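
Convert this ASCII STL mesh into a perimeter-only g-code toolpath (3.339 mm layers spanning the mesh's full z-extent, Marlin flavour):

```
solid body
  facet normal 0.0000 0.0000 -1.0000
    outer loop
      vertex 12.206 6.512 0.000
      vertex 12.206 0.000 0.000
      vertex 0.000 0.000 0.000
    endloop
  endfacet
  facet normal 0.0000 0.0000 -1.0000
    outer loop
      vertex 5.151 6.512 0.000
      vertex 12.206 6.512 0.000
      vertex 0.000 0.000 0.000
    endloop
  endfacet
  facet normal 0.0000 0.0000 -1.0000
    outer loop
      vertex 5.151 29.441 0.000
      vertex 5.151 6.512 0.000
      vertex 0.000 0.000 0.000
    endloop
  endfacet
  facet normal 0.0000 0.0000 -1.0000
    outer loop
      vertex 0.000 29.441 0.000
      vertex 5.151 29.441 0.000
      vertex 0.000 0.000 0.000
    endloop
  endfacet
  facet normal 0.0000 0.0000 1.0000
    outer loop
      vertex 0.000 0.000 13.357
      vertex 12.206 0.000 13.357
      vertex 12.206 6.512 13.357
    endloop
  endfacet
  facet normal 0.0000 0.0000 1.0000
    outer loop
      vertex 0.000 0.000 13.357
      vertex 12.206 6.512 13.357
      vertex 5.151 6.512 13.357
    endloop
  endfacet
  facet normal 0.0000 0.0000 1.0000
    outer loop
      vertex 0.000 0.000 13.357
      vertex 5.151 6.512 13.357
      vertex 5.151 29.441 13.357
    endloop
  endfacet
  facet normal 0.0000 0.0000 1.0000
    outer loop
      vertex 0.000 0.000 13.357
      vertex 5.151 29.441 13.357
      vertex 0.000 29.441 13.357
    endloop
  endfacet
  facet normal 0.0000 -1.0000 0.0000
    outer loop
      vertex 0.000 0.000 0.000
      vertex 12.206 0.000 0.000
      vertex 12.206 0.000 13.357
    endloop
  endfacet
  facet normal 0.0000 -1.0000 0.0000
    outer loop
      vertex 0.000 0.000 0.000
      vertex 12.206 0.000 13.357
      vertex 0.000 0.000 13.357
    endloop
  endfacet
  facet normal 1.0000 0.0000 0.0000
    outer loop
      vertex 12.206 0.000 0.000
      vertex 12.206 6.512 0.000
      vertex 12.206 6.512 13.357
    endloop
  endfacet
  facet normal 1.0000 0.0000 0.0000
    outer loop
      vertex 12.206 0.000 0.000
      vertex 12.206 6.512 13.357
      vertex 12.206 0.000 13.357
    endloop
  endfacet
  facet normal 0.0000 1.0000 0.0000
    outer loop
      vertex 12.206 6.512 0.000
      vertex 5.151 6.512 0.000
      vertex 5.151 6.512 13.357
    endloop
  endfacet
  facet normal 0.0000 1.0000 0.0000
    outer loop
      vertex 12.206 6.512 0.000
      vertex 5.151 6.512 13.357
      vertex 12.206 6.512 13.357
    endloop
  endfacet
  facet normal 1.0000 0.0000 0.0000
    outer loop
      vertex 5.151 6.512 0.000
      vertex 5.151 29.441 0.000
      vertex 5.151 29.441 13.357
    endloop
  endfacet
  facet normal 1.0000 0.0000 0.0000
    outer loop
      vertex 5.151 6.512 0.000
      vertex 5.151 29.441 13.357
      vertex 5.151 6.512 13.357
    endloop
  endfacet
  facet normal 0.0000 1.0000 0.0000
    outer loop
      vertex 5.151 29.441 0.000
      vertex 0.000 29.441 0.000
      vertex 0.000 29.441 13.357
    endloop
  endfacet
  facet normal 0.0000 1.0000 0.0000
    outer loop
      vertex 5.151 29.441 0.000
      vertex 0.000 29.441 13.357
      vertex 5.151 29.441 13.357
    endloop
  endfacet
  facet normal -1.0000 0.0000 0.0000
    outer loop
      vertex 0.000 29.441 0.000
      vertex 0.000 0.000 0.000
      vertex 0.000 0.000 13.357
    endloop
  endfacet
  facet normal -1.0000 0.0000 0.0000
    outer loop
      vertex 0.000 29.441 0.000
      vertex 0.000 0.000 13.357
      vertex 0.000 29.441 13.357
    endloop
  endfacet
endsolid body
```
; perimeter-only toolpath
G21 ; units = mm
G90 ; absolute positioning
G28 ; home
; layer 1
G0 Z3.339
G0 X0.000 Y0.000
G1 X12.206 Y0.000
G1 X12.206 Y6.512
G1 X5.151 Y6.512
G1 X5.151 Y29.441
G1 X0.000 Y29.441
G1 X0.000 Y0.000
; layer 2
G0 Z6.678
G0 X0.000 Y0.000
G1 X12.206 Y0.000
G1 X12.206 Y6.512
G1 X5.151 Y6.512
G1 X5.151 Y29.441
G1 X0.000 Y29.441
G1 X0.000 Y0.000
; layer 3
G0 Z10.018
G0 X0.000 Y0.000
G1 X12.206 Y0.000
G1 X12.206 Y6.512
G1 X5.151 Y6.512
G1 X5.151 Y29.441
G1 X0.000 Y29.441
G1 X0.000 Y0.000
; layer 4
G0 Z13.357
G0 X0.000 Y0.000
G1 X12.206 Y0.000
G1 X12.206 Y6.512
G1 X5.151 Y6.512
G1 X5.151 Y29.441
G1 X0.000 Y29.441
G1 X0.000 Y0.000
M2 ; end

The solid is an L-shaped prism: outer 12.2 × 29.4 mm, arm thicknesses ≈ 6.51 mm (horizontal) and 5.15 mm (vertical), extruded 13.4 mm in z. Slicing at Δz = 3.339 mm — 4 equal slices spanning the solid's height, so layer i sits at z = i·h/4 — gives 4 non-empty perimeters. Each is a 6-segment closed polygon; G0 lifts to the layer z and rapids to the start vertex, then G1 traces the edges.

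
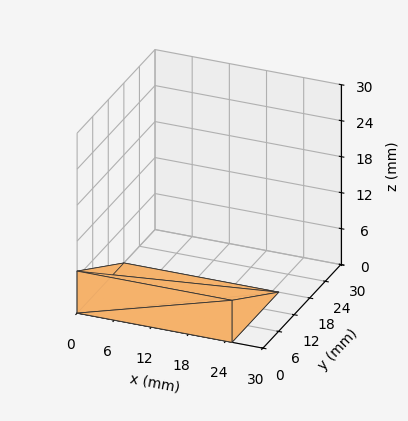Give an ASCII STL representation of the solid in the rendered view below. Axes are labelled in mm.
Reading the render: the shape is a wedge (ramp): 25 × 18 mm base, rising to 7 mm along the y=0 edge and sloping linearly to z=0 at y=18 (dimensions read to the nearest mm from the axis ticks). For the STL, each face is triangulated and given an outward normal.

solid part
  facet normal 0.0000 0.0000 -1.0000
    outer loop
      vertex 25.0 18.0 0.0
      vertex 25.0 0.0 0.0
      vertex 0.0 0.0 0.0
    endloop
  endfacet
  facet normal 0.0000 0.0000 -1.0000
    outer loop
      vertex 0.0 18.0 0.0
      vertex 25.0 18.0 0.0
      vertex 0.0 0.0 0.0
    endloop
  endfacet
  facet normal 0.0000 -1.0000 0.0000
    outer loop
      vertex 0.0 0.0 0.0
      vertex 25.0 0.0 0.0
      vertex 25.0 0.0 7.0
    endloop
  endfacet
  facet normal 0.0000 -1.0000 0.0000
    outer loop
      vertex 0.0 0.0 0.0
      vertex 25.0 0.0 7.0
      vertex 0.0 0.0 7.0
    endloop
  endfacet
  facet normal 0.0000 0.3624 0.9320
    outer loop
      vertex 0.0 0.0 7.0
      vertex 25.0 0.0 7.0
      vertex 25.0 18.0 0.0
    endloop
  endfacet
  facet normal 0.0000 0.3624 0.9320
    outer loop
      vertex 0.0 0.0 7.0
      vertex 25.0 18.0 0.0
      vertex 0.0 18.0 0.0
    endloop
  endfacet
  facet normal -1.0000 0.0000 0.0000
    outer loop
      vertex 0.0 0.0 7.0
      vertex 0.0 18.0 0.0
      vertex 0.0 0.0 0.0
    endloop
  endfacet
  facet normal 1.0000 0.0000 0.0000
    outer loop
      vertex 25.0 0.0 0.0
      vertex 25.0 18.0 0.0
      vertex 25.0 0.0 7.0
    endloop
  endfacet
endsolid part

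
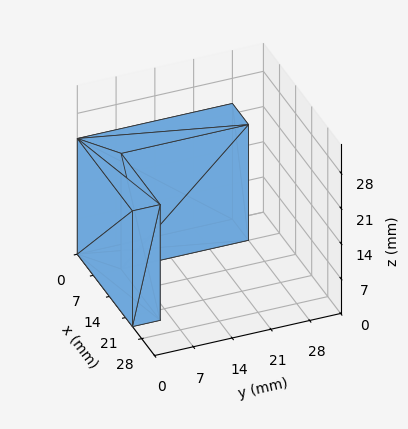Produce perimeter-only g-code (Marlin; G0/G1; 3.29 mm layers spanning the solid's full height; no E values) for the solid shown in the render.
Reading the render: the shape is an L-shaped prism: outer 24 × 28 mm, arm thicknesses ≈ 5 mm (horizontal) and 7 mm (vertical), extruded 23 mm in z (dimensions read to the nearest mm from the axis ticks). For the g-code, the solid's height is divided into equal slices at the stated Δz and each level perimeter traced with G1 moves after a G0 lift.

; perimeter-only toolpath
G21 ; units = mm
G90 ; absolute positioning
G28 ; home
; layer 1
G0 Z3.29
G0 X0.00 Y0.00
G1 X24.00 Y0.00
G1 X24.00 Y5.00
G1 X7.00 Y5.00
G1 X7.00 Y28.00
G1 X0.00 Y28.00
G1 X0.00 Y0.00
; layer 2
G0 Z6.57
G0 X0.00 Y0.00
G1 X24.00 Y0.00
G1 X24.00 Y5.00
G1 X7.00 Y5.00
G1 X7.00 Y28.00
G1 X0.00 Y28.00
G1 X0.00 Y0.00
; layer 3
G0 Z9.86
G0 X0.00 Y0.00
G1 X24.00 Y0.00
G1 X24.00 Y5.00
G1 X7.00 Y5.00
G1 X7.00 Y28.00
G1 X0.00 Y28.00
G1 X0.00 Y0.00
; layer 4
G0 Z13.14
G0 X0.00 Y0.00
G1 X24.00 Y0.00
G1 X24.00 Y5.00
G1 X7.00 Y5.00
G1 X7.00 Y28.00
G1 X0.00 Y28.00
G1 X0.00 Y0.00
; layer 5
G0 Z16.43
G0 X0.00 Y0.00
G1 X24.00 Y0.00
G1 X24.00 Y5.00
G1 X7.00 Y5.00
G1 X7.00 Y28.00
G1 X0.00 Y28.00
G1 X0.00 Y0.00
; layer 6
G0 Z19.71
G0 X0.00 Y0.00
G1 X24.00 Y0.00
G1 X24.00 Y5.00
G1 X7.00 Y5.00
G1 X7.00 Y28.00
G1 X0.00 Y28.00
G1 X0.00 Y0.00
; layer 7
G0 Z23.00
G0 X0.00 Y0.00
G1 X24.00 Y0.00
G1 X24.00 Y5.00
G1 X7.00 Y5.00
G1 X7.00 Y28.00
G1 X0.00 Y28.00
G1 X0.00 Y0.00
M2 ; end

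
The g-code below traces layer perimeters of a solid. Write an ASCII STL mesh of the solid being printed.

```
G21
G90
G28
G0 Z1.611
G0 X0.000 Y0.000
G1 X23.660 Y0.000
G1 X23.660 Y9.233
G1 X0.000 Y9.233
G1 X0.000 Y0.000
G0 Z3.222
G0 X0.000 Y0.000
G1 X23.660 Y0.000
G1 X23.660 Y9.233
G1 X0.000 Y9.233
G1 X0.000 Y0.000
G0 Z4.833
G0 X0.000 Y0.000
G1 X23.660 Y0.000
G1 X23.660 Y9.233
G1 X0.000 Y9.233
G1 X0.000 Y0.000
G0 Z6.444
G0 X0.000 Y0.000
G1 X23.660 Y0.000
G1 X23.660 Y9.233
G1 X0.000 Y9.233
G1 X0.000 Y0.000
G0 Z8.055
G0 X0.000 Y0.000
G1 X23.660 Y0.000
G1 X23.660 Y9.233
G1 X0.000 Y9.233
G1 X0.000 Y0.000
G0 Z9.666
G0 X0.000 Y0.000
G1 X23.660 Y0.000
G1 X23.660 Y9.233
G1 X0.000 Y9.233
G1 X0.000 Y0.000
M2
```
solid part
  facet normal 0.0000 0.0000 -1.0000
    outer loop
      vertex 23.660 9.233 0.000
      vertex 23.660 0.000 0.000
      vertex 0.000 0.000 0.000
    endloop
  endfacet
  facet normal 0.0000 0.0000 -1.0000
    outer loop
      vertex 0.000 9.233 0.000
      vertex 23.660 9.233 0.000
      vertex 0.000 0.000 0.000
    endloop
  endfacet
  facet normal 0.0000 0.0000 1.0000
    outer loop
      vertex 0.000 0.000 9.666
      vertex 23.660 0.000 9.666
      vertex 23.660 9.233 9.666
    endloop
  endfacet
  facet normal 0.0000 0.0000 1.0000
    outer loop
      vertex 0.000 0.000 9.666
      vertex 23.660 9.233 9.666
      vertex 0.000 9.233 9.666
    endloop
  endfacet
  facet normal 0.0000 -1.0000 0.0000
    outer loop
      vertex 0.000 0.000 0.000
      vertex 23.660 0.000 0.000
      vertex 23.660 0.000 9.666
    endloop
  endfacet
  facet normal 0.0000 -1.0000 0.0000
    outer loop
      vertex 0.000 0.000 0.000
      vertex 23.660 0.000 9.666
      vertex 0.000 0.000 9.666
    endloop
  endfacet
  facet normal 0.0000 1.0000 0.0000
    outer loop
      vertex 23.660 9.233 9.666
      vertex 23.660 9.233 0.000
      vertex 0.000 9.233 0.000
    endloop
  endfacet
  facet normal 0.0000 1.0000 0.0000
    outer loop
      vertex 0.000 9.233 9.666
      vertex 23.660 9.233 9.666
      vertex 0.000 9.233 0.000
    endloop
  endfacet
  facet normal -1.0000 0.0000 0.0000
    outer loop
      vertex 0.000 9.233 9.666
      vertex 0.000 9.233 0.000
      vertex 0.000 0.000 0.000
    endloop
  endfacet
  facet normal -1.0000 0.0000 0.0000
    outer loop
      vertex 0.000 0.000 9.666
      vertex 0.000 9.233 9.666
      vertex 0.000 0.000 0.000
    endloop
  endfacet
  facet normal 1.0000 0.0000 0.0000
    outer loop
      vertex 23.660 0.000 0.000
      vertex 23.660 9.233 0.000
      vertex 23.660 9.233 9.666
    endloop
  endfacet
  facet normal 1.0000 0.0000 0.0000
    outer loop
      vertex 23.660 0.000 0.000
      vertex 23.660 9.233 9.666
      vertex 23.660 0.000 9.666
    endloop
  endfacet
endsolid part

The G0 Z moves step by Δz≈1.611 mm. Every layer's G1 loop is the same polygon, so the solid is a straight extrusion of it from z=0 to z≈9.67. Closing with flat bottom and top caps and triangulating gives 12 facets — a rectangular box, roughly 23.7 × 9.23 mm footprint and 9.67 mm tall.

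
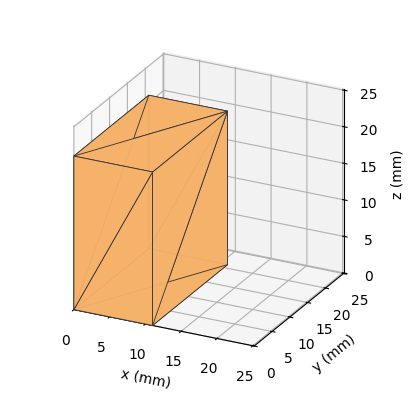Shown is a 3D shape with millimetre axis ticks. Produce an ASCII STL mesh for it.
Reading the render: the shape is a rectangular box, roughly 11 × 21 mm footprint and 21 mm tall (dimensions read to the nearest mm from the axis ticks). For the STL, each face is triangulated and given an outward normal.

solid part
  facet normal 0.0000 0.0000 -1.0000
    outer loop
      vertex 11.00 21.00 0.00
      vertex 11.00 0.00 0.00
      vertex 0.00 0.00 0.00
    endloop
  endfacet
  facet normal 0.0000 0.0000 -1.0000
    outer loop
      vertex 0.00 21.00 0.00
      vertex 11.00 21.00 0.00
      vertex 0.00 0.00 0.00
    endloop
  endfacet
  facet normal 0.0000 0.0000 1.0000
    outer loop
      vertex 0.00 0.00 21.00
      vertex 11.00 0.00 21.00
      vertex 11.00 21.00 21.00
    endloop
  endfacet
  facet normal 0.0000 0.0000 1.0000
    outer loop
      vertex 0.00 0.00 21.00
      vertex 11.00 21.00 21.00
      vertex 0.00 21.00 21.00
    endloop
  endfacet
  facet normal 0.0000 -1.0000 0.0000
    outer loop
      vertex 0.00 0.00 0.00
      vertex 11.00 0.00 0.00
      vertex 11.00 0.00 21.00
    endloop
  endfacet
  facet normal 0.0000 -1.0000 0.0000
    outer loop
      vertex 0.00 0.00 0.00
      vertex 11.00 0.00 21.00
      vertex 0.00 0.00 21.00
    endloop
  endfacet
  facet normal 0.0000 1.0000 0.0000
    outer loop
      vertex 11.00 21.00 21.00
      vertex 11.00 21.00 0.00
      vertex 0.00 21.00 0.00
    endloop
  endfacet
  facet normal 0.0000 1.0000 0.0000
    outer loop
      vertex 0.00 21.00 21.00
      vertex 11.00 21.00 21.00
      vertex 0.00 21.00 0.00
    endloop
  endfacet
  facet normal -1.0000 0.0000 0.0000
    outer loop
      vertex 0.00 21.00 21.00
      vertex 0.00 21.00 0.00
      vertex 0.00 0.00 0.00
    endloop
  endfacet
  facet normal -1.0000 0.0000 0.0000
    outer loop
      vertex 0.00 0.00 21.00
      vertex 0.00 21.00 21.00
      vertex 0.00 0.00 0.00
    endloop
  endfacet
  facet normal 1.0000 0.0000 0.0000
    outer loop
      vertex 11.00 0.00 0.00
      vertex 11.00 21.00 0.00
      vertex 11.00 21.00 21.00
    endloop
  endfacet
  facet normal 1.0000 0.0000 0.0000
    outer loop
      vertex 11.00 0.00 0.00
      vertex 11.00 21.00 21.00
      vertex 11.00 0.00 21.00
    endloop
  endfacet
endsolid part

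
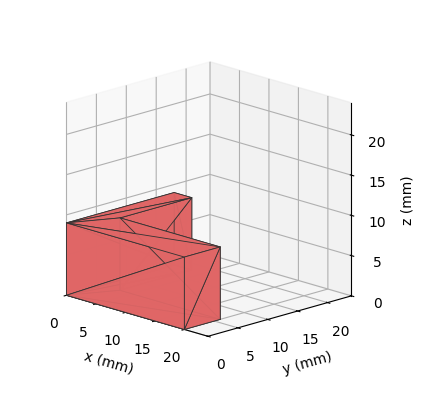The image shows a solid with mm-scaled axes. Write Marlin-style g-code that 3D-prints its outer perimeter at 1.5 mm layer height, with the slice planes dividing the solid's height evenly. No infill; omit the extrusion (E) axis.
Reading the render: the shape is an L-shaped prism: outer 20 × 18 mm, arm thicknesses ≈ 6 mm (horizontal) and 3 mm (vertical), extruded 9 mm in z (dimensions read to the nearest mm from the axis ticks). For the g-code, the solid's height is divided into equal slices at the stated Δz and each level perimeter traced with G1 moves after a G0 lift.

; perimeter-only toolpath
G21 ; units = mm
G90 ; absolute positioning
G28 ; home
; layer 1
G0 Z1.5
G0 X0.0 Y0.0
G1 X20.0 Y0.0
G1 X20.0 Y6.0
G1 X3.0 Y6.0
G1 X3.0 Y18.0
G1 X0.0 Y18.0
G1 X0.0 Y0.0
; layer 2
G0 Z3.0
G0 X0.0 Y0.0
G1 X20.0 Y0.0
G1 X20.0 Y6.0
G1 X3.0 Y6.0
G1 X3.0 Y18.0
G1 X0.0 Y18.0
G1 X0.0 Y0.0
; layer 3
G0 Z4.5
G0 X0.0 Y0.0
G1 X20.0 Y0.0
G1 X20.0 Y6.0
G1 X3.0 Y6.0
G1 X3.0 Y18.0
G1 X0.0 Y18.0
G1 X0.0 Y0.0
; layer 4
G0 Z6.0
G0 X0.0 Y0.0
G1 X20.0 Y0.0
G1 X20.0 Y6.0
G1 X3.0 Y6.0
G1 X3.0 Y18.0
G1 X0.0 Y18.0
G1 X0.0 Y0.0
; layer 5
G0 Z7.5
G0 X0.0 Y0.0
G1 X20.0 Y0.0
G1 X20.0 Y6.0
G1 X3.0 Y6.0
G1 X3.0 Y18.0
G1 X0.0 Y18.0
G1 X0.0 Y0.0
; layer 6
G0 Z9.0
G0 X0.0 Y0.0
G1 X20.0 Y0.0
G1 X20.0 Y6.0
G1 X3.0 Y6.0
G1 X3.0 Y18.0
G1 X0.0 Y18.0
G1 X0.0 Y0.0
M2 ; end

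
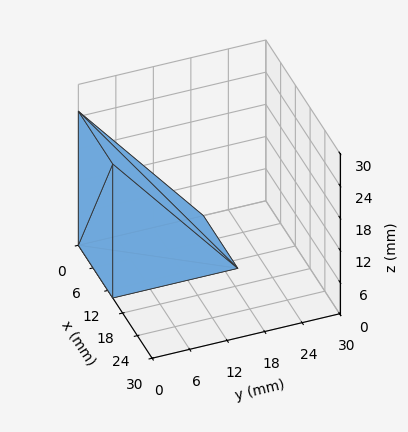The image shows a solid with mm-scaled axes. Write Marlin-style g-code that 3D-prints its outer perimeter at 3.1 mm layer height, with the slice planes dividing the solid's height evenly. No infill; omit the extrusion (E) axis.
Reading the render: the shape is a wedge (ramp): 14 × 20 mm base, rising to 25 mm along the y=0 edge and sloping linearly to z=0 at y=20 (dimensions read to the nearest mm from the axis ticks). For the g-code, the solid's height is divided into equal slices at the stated Δz and each level perimeter traced with G1 moves after a G0 lift.

; perimeter-only toolpath
G21 ; units = mm
G90 ; absolute positioning
G28 ; home
; layer 1
G0 Z3.1
G0 X0.0 Y0.0
G1 X14.0 Y0.0
G1 X14.0 Y17.5
G1 X0.0 Y17.5
G1 X0.0 Y0.0
; layer 2
G0 Z6.2
G0 X0.0 Y0.0
G1 X14.0 Y0.0
G1 X14.0 Y15.0
G1 X0.0 Y15.0
G1 X0.0 Y0.0
; layer 3
G0 Z9.4
G0 X0.0 Y0.0
G1 X14.0 Y0.0
G1 X14.0 Y12.5
G1 X0.0 Y12.5
G1 X0.0 Y0.0
; layer 4
G0 Z12.5
G0 X0.0 Y0.0
G1 X14.0 Y0.0
G1 X14.0 Y10.0
G1 X0.0 Y10.0
G1 X0.0 Y0.0
; layer 5
G0 Z15.6
G0 X0.0 Y0.0
G1 X14.0 Y0.0
G1 X14.0 Y7.5
G1 X0.0 Y7.5
G1 X0.0 Y0.0
; layer 6
G0 Z18.8
G0 X0.0 Y0.0
G1 X14.0 Y0.0
G1 X14.0 Y5.0
G1 X0.0 Y5.0
G1 X0.0 Y0.0
; layer 7
G0 Z21.9
G0 X0.0 Y0.0
G1 X14.0 Y0.0
G1 X14.0 Y2.5
G1 X0.0 Y2.5
G1 X0.0 Y0.0
M2 ; end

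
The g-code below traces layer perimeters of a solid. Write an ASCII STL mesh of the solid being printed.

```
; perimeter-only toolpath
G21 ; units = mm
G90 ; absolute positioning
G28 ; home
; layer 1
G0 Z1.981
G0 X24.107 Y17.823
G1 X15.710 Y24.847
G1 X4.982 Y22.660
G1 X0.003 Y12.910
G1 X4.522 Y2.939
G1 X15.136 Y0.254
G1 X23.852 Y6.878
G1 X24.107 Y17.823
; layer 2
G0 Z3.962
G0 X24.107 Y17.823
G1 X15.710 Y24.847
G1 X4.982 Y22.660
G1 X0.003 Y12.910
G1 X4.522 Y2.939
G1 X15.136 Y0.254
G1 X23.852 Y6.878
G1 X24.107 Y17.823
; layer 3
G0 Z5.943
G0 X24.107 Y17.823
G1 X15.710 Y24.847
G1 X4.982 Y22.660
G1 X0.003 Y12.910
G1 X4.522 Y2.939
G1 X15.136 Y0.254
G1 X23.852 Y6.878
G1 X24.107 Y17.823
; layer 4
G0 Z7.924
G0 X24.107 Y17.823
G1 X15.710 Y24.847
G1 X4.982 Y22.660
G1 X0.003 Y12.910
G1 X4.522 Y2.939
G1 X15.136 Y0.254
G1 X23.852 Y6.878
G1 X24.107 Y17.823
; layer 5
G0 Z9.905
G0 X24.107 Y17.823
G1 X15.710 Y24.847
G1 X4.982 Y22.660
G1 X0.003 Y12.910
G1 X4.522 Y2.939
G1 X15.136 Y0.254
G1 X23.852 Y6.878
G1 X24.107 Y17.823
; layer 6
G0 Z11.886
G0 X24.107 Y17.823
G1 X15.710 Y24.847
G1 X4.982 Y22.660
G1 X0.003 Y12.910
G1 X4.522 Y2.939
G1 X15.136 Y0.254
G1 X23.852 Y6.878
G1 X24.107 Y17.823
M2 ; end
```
solid part
  facet normal 0.0000 0.0000 -1.0000
    outer loop
      vertex 4.982 22.660 0.000
      vertex 15.710 24.847 0.000
      vertex 24.107 17.823 0.000
    endloop
  endfacet
  facet normal 0.0000 0.0000 -1.0000
    outer loop
      vertex 0.003 12.910 0.000
      vertex 4.982 22.660 0.000
      vertex 24.107 17.823 0.000
    endloop
  endfacet
  facet normal 0.0000 0.0000 -1.0000
    outer loop
      vertex 4.522 2.939 0.000
      vertex 0.003 12.910 0.000
      vertex 24.107 17.823 0.000
    endloop
  endfacet
  facet normal 0.0000 0.0000 -1.0000
    outer loop
      vertex 15.136 0.254 0.000
      vertex 4.522 2.939 0.000
      vertex 24.107 17.823 0.000
    endloop
  endfacet
  facet normal 0.0000 0.0000 -1.0000
    outer loop
      vertex 23.852 6.878 0.000
      vertex 15.136 0.254 0.000
      vertex 24.107 17.823 0.000
    endloop
  endfacet
  facet normal 0.0000 0.0000 1.0000
    outer loop
      vertex 24.107 17.823 11.886
      vertex 15.710 24.847 11.886
      vertex 4.982 22.660 11.886
    endloop
  endfacet
  facet normal 0.0000 0.0000 1.0000
    outer loop
      vertex 24.107 17.823 11.886
      vertex 4.982 22.660 11.886
      vertex 0.003 12.910 11.886
    endloop
  endfacet
  facet normal 0.0000 0.0000 1.0000
    outer loop
      vertex 24.107 17.823 11.886
      vertex 0.003 12.910 11.886
      vertex 4.522 2.939 11.886
    endloop
  endfacet
  facet normal 0.0000 0.0000 1.0000
    outer loop
      vertex 24.107 17.823 11.886
      vertex 4.522 2.939 11.886
      vertex 15.136 0.254 11.886
    endloop
  endfacet
  facet normal 0.0000 0.0000 1.0000
    outer loop
      vertex 24.107 17.823 11.886
      vertex 15.136 0.254 11.886
      vertex 23.852 6.878 11.886
    endloop
  endfacet
  facet normal 0.6416 0.7670 0.0000
    outer loop
      vertex 24.107 17.823 0.000
      vertex 15.710 24.847 0.000
      vertex 15.710 24.847 11.886
    endloop
  endfacet
  facet normal 0.6416 0.7670 0.0000
    outer loop
      vertex 24.107 17.823 0.000
      vertex 15.710 24.847 11.886
      vertex 24.107 17.823 11.886
    endloop
  endfacet
  facet normal -0.1998 0.9798 0.0000
    outer loop
      vertex 15.710 24.847 0.000
      vertex 4.982 22.660 0.000
      vertex 4.982 22.660 11.886
    endloop
  endfacet
  facet normal -0.1998 0.9798 0.0000
    outer loop
      vertex 15.710 24.847 0.000
      vertex 4.982 22.660 11.886
      vertex 15.710 24.847 11.886
    endloop
  endfacet
  facet normal -0.8906 0.4548 0.0000
    outer loop
      vertex 4.982 22.660 0.000
      vertex 0.003 12.910 0.000
      vertex 0.003 12.910 11.886
    endloop
  endfacet
  facet normal -0.8906 0.4548 0.0000
    outer loop
      vertex 4.982 22.660 0.000
      vertex 0.003 12.910 11.886
      vertex 4.982 22.660 11.886
    endloop
  endfacet
  facet normal -0.9108 -0.4128 0.0000
    outer loop
      vertex 0.003 12.910 0.000
      vertex 4.522 2.939 0.000
      vertex 4.522 2.939 11.886
    endloop
  endfacet
  facet normal -0.9108 -0.4128 0.0000
    outer loop
      vertex 0.003 12.910 0.000
      vertex 4.522 2.939 11.886
      vertex 0.003 12.910 11.886
    endloop
  endfacet
  facet normal -0.2452 -0.9695 0.0000
    outer loop
      vertex 4.522 2.939 0.000
      vertex 15.136 0.254 0.000
      vertex 15.136 0.254 11.886
    endloop
  endfacet
  facet normal -0.2452 -0.9695 0.0000
    outer loop
      vertex 4.522 2.939 0.000
      vertex 15.136 0.254 11.886
      vertex 4.522 2.939 11.886
    endloop
  endfacet
  facet normal 0.6051 -0.7962 0.0000
    outer loop
      vertex 15.136 0.254 0.000
      vertex 23.852 6.878 0.000
      vertex 23.852 6.878 11.886
    endloop
  endfacet
  facet normal 0.6051 -0.7962 0.0000
    outer loop
      vertex 15.136 0.254 0.000
      vertex 23.852 6.878 11.886
      vertex 15.136 0.254 11.886
    endloop
  endfacet
  facet normal 0.9997 -0.0233 0.0000
    outer loop
      vertex 23.852 6.878 0.000
      vertex 24.107 17.823 0.000
      vertex 24.107 17.823 11.886
    endloop
  endfacet
  facet normal 0.9997 -0.0233 0.0000
    outer loop
      vertex 23.852 6.878 0.000
      vertex 24.107 17.823 11.886
      vertex 23.852 6.878 11.886
    endloop
  endfacet
endsolid part

The G0 Z moves step by Δz≈1.981 mm. Every layer's G1 loop is the same polygon, so the solid is a straight extrusion of it from z=0 to z≈11.9. Closing with flat bottom and top caps and triangulating gives 24 facets — a regular 7-sided prism (a cylinder approximated with 7 flat sides), circumscribed radius ≈ 12.6 mm, height ≈ 11.9 mm.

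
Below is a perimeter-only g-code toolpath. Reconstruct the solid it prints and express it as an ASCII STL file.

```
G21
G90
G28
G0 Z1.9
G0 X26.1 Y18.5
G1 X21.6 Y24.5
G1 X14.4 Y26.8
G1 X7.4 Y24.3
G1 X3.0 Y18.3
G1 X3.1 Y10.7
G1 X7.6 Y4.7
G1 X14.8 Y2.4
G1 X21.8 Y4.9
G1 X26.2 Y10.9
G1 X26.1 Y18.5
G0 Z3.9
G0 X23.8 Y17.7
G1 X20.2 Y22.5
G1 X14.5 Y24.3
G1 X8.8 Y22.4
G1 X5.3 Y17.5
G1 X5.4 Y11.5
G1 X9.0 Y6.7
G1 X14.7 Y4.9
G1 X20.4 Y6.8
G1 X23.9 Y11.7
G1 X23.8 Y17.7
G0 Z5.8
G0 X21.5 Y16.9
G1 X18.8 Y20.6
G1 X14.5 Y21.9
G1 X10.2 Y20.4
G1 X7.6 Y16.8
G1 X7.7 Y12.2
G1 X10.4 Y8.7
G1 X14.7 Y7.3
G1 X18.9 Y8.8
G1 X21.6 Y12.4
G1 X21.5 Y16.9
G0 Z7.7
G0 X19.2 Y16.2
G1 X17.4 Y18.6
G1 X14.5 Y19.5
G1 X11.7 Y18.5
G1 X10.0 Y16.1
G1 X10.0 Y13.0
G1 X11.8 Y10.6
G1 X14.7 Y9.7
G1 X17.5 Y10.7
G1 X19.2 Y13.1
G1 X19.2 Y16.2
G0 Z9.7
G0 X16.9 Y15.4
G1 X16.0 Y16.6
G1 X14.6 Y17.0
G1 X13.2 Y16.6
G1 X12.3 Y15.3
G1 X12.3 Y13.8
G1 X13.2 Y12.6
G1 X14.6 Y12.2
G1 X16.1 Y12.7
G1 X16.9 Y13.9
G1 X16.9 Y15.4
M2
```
solid part
  facet normal 0.0000 0.0000 -1.0000
    outer loop
      vertex 14.4 29.2 0.0
      vertex 23.0 26.5 0.0
      vertex 28.4 19.3 0.0
    endloop
  endfacet
  facet normal 0.0000 0.0000 -1.0000
    outer loop
      vertex 5.9 26.3 0.0
      vertex 14.4 29.2 0.0
      vertex 28.4 19.3 0.0
    endloop
  endfacet
  facet normal 0.0000 0.0000 -1.0000
    outer loop
      vertex 0.7 19.0 0.0
      vertex 5.9 26.3 0.0
      vertex 28.4 19.3 0.0
    endloop
  endfacet
  facet normal 0.0000 0.0000 -1.0000
    outer loop
      vertex 0.8 9.9 0.0
      vertex 0.7 19.0 0.0
      vertex 28.4 19.3 0.0
    endloop
  endfacet
  facet normal 0.0000 0.0000 -1.0000
    outer loop
      vertex 6.2 2.7 0.0
      vertex 0.8 9.9 0.0
      vertex 28.4 19.3 0.0
    endloop
  endfacet
  facet normal 0.0000 0.0000 -1.0000
    outer loop
      vertex 14.8 0.0 0.0
      vertex 6.2 2.7 0.0
      vertex 28.4 19.3 0.0
    endloop
  endfacet
  facet normal 0.0000 0.0000 -1.0000
    outer loop
      vertex 23.3 2.9 0.0
      vertex 14.8 0.0 0.0
      vertex 28.4 19.3 0.0
    endloop
  endfacet
  facet normal 0.0000 0.0000 -1.0000
    outer loop
      vertex 28.5 10.2 0.0
      vertex 23.3 2.9 0.0
      vertex 28.4 19.3 0.0
    endloop
  endfacet
  facet normal 0.5135 0.3851 0.7669
    outer loop
      vertex 28.4 19.3 0.0
      vertex 23.0 26.5 0.0
      vertex 14.6 14.6 11.6
    endloop
  endfacet
  facet normal 0.1922 0.6121 0.7671
    outer loop
      vertex 23.0 26.5 0.0
      vertex 14.4 29.2 0.0
      vertex 14.6 14.6 11.6
    endloop
  endfacet
  facet normal -0.2070 0.6069 0.7674
    outer loop
      vertex 14.4 29.2 0.0
      vertex 5.9 26.3 0.0
      vertex 14.6 14.6 11.6
    endloop
  endfacet
  facet normal -0.5224 0.3721 0.7672
    outer loop
      vertex 5.9 26.3 0.0
      vertex 0.7 19.0 0.0
      vertex 14.6 14.6 11.6
    endloop
  endfacet
  facet normal -0.6420 -0.0071 0.7666
    outer loop
      vertex 0.7 19.0 0.0
      vertex 0.8 9.9 0.0
      vertex 14.6 14.6 11.6
    endloop
  endfacet
  facet normal -0.5135 -0.3851 0.7669
    outer loop
      vertex 0.8 9.9 0.0
      vertex 6.2 2.7 0.0
      vertex 14.6 14.6 11.6
    endloop
  endfacet
  facet normal -0.1922 -0.6121 0.7671
    outer loop
      vertex 6.2 2.7 0.0
      vertex 14.8 0.0 0.0
      vertex 14.6 14.6 11.6
    endloop
  endfacet
  facet normal 0.2070 -0.6069 0.7674
    outer loop
      vertex 14.8 0.0 0.0
      vertex 23.3 2.9 0.0
      vertex 14.6 14.6 11.6
    endloop
  endfacet
  facet normal 0.5224 -0.3721 0.7672
    outer loop
      vertex 23.3 2.9 0.0
      vertex 28.5 10.2 0.0
      vertex 14.6 14.6 11.6
    endloop
  endfacet
  facet normal 0.6420 0.0071 0.7666
    outer loop
      vertex 28.5 10.2 0.0
      vertex 28.4 19.3 0.0
      vertex 14.6 14.6 11.6
    endloop
  endfacet
endsolid part

The G0 Z moves step by Δz≈1.9 mm. The G1 loops shrink linearly with z, so the solid tapers from its base footprint up to z≈11.6. Closing with a flat bottom cap and the tapered top and triangulating gives 18 facets — a regular 10-sided pyramid, base circumscribed radius ≈ 14.6 mm, apex at z ≈ 11.6 mm.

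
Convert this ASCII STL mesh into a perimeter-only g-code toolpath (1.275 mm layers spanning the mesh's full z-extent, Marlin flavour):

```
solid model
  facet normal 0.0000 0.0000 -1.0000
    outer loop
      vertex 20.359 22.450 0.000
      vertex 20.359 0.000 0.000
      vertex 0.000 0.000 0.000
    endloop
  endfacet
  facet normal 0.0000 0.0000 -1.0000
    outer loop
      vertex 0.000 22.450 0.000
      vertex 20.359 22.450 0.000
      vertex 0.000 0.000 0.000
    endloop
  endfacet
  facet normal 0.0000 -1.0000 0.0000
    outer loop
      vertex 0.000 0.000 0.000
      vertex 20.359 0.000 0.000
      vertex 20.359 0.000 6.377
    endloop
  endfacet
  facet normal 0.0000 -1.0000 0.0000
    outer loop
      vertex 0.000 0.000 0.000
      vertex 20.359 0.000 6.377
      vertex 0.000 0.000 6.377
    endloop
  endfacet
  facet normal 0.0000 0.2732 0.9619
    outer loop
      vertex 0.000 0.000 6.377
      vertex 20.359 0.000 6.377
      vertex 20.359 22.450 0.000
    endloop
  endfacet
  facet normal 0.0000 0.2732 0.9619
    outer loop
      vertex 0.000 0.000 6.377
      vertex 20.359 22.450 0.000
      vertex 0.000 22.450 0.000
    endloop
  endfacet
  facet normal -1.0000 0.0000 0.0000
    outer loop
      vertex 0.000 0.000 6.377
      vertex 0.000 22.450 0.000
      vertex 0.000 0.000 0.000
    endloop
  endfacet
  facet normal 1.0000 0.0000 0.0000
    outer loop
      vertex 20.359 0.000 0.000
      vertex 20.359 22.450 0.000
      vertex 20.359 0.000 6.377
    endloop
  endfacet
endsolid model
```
; perimeter-only toolpath
G21 ; units = mm
G90 ; absolute positioning
G28 ; home
; layer 1
G0 Z1.275
G0 X0.000 Y0.000
G1 X20.359 Y0.000
G1 X20.359 Y17.960
G1 X0.000 Y17.960
G1 X0.000 Y0.000
; layer 2
G0 Z2.551
G0 X0.000 Y0.000
G1 X20.359 Y0.000
G1 X20.359 Y13.470
G1 X0.000 Y13.470
G1 X0.000 Y0.000
; layer 3
G0 Z3.826
G0 X0.000 Y0.000
G1 X20.359 Y0.000
G1 X20.359 Y8.980
G1 X0.000 Y8.980
G1 X0.000 Y0.000
; layer 4
G0 Z5.102
G0 X0.000 Y0.000
G1 X20.359 Y0.000
G1 X20.359 Y4.490
G1 X0.000 Y4.490
G1 X0.000 Y0.000
M2 ; end

The solid is a wedge (ramp): 20.4 × 22.4 mm base, rising to 6.38 mm along the y=0 edge and sloping linearly to z=0 at y=22.4. Slicing at Δz = 1.275 mm — 5 equal slices spanning the solid's height, so layer i sits at z = i·h/5 — gives 4 non-empty perimeters. Each is a 4-segment closed polygon; G0 lifts to the layer z and rapids to the start vertex, then G1 traces the edges. The cross-section shrinks linearly with z (the slice at the apex is degenerate and omitted).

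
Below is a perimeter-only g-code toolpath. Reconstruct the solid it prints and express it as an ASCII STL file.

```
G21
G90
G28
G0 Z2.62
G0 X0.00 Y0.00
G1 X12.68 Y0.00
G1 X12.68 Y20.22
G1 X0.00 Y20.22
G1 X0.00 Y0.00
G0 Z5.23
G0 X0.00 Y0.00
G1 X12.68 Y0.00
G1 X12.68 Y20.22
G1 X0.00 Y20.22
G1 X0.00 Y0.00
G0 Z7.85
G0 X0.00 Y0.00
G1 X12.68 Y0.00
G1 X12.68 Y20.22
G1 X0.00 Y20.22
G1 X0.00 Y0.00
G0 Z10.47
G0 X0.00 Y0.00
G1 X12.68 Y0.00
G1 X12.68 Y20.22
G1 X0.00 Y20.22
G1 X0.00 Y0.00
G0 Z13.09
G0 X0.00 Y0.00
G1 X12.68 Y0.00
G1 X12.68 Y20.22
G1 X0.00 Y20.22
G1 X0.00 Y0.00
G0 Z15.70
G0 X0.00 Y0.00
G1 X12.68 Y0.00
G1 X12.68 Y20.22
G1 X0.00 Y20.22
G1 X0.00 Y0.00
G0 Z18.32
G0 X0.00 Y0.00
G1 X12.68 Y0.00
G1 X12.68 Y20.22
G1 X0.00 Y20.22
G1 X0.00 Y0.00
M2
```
solid part
  facet normal 0.0000 0.0000 -1.0000
    outer loop
      vertex 12.68 20.22 0.00
      vertex 12.68 0.00 0.00
      vertex 0.00 0.00 0.00
    endloop
  endfacet
  facet normal 0.0000 0.0000 -1.0000
    outer loop
      vertex 0.00 20.22 0.00
      vertex 12.68 20.22 0.00
      vertex 0.00 0.00 0.00
    endloop
  endfacet
  facet normal 0.0000 0.0000 1.0000
    outer loop
      vertex 0.00 0.00 18.32
      vertex 12.68 0.00 18.32
      vertex 12.68 20.22 18.32
    endloop
  endfacet
  facet normal 0.0000 0.0000 1.0000
    outer loop
      vertex 0.00 0.00 18.32
      vertex 12.68 20.22 18.32
      vertex 0.00 20.22 18.32
    endloop
  endfacet
  facet normal 0.0000 -1.0000 0.0000
    outer loop
      vertex 0.00 0.00 0.00
      vertex 12.68 0.00 0.00
      vertex 12.68 0.00 18.32
    endloop
  endfacet
  facet normal 0.0000 -1.0000 0.0000
    outer loop
      vertex 0.00 0.00 0.00
      vertex 12.68 0.00 18.32
      vertex 0.00 0.00 18.32
    endloop
  endfacet
  facet normal 0.0000 1.0000 0.0000
    outer loop
      vertex 12.68 20.22 18.32
      vertex 12.68 20.22 0.00
      vertex 0.00 20.22 0.00
    endloop
  endfacet
  facet normal 0.0000 1.0000 0.0000
    outer loop
      vertex 0.00 20.22 18.32
      vertex 12.68 20.22 18.32
      vertex 0.00 20.22 0.00
    endloop
  endfacet
  facet normal -1.0000 0.0000 0.0000
    outer loop
      vertex 0.00 20.22 18.32
      vertex 0.00 20.22 0.00
      vertex 0.00 0.00 0.00
    endloop
  endfacet
  facet normal -1.0000 0.0000 0.0000
    outer loop
      vertex 0.00 0.00 18.32
      vertex 0.00 20.22 18.32
      vertex 0.00 0.00 0.00
    endloop
  endfacet
  facet normal 1.0000 0.0000 0.0000
    outer loop
      vertex 12.68 0.00 0.00
      vertex 12.68 20.22 0.00
      vertex 12.68 20.22 18.32
    endloop
  endfacet
  facet normal 1.0000 0.0000 0.0000
    outer loop
      vertex 12.68 0.00 0.00
      vertex 12.68 20.22 18.32
      vertex 12.68 0.00 18.32
    endloop
  endfacet
endsolid part

The G0 Z moves step by Δz≈2.62 mm. Every layer's G1 loop is the same polygon, so the solid is a straight extrusion of it from z=0 to z≈18.3. Closing with flat bottom and top caps and triangulating gives 12 facets — a rectangular box, roughly 12.7 × 20.2 mm footprint and 18.3 mm tall.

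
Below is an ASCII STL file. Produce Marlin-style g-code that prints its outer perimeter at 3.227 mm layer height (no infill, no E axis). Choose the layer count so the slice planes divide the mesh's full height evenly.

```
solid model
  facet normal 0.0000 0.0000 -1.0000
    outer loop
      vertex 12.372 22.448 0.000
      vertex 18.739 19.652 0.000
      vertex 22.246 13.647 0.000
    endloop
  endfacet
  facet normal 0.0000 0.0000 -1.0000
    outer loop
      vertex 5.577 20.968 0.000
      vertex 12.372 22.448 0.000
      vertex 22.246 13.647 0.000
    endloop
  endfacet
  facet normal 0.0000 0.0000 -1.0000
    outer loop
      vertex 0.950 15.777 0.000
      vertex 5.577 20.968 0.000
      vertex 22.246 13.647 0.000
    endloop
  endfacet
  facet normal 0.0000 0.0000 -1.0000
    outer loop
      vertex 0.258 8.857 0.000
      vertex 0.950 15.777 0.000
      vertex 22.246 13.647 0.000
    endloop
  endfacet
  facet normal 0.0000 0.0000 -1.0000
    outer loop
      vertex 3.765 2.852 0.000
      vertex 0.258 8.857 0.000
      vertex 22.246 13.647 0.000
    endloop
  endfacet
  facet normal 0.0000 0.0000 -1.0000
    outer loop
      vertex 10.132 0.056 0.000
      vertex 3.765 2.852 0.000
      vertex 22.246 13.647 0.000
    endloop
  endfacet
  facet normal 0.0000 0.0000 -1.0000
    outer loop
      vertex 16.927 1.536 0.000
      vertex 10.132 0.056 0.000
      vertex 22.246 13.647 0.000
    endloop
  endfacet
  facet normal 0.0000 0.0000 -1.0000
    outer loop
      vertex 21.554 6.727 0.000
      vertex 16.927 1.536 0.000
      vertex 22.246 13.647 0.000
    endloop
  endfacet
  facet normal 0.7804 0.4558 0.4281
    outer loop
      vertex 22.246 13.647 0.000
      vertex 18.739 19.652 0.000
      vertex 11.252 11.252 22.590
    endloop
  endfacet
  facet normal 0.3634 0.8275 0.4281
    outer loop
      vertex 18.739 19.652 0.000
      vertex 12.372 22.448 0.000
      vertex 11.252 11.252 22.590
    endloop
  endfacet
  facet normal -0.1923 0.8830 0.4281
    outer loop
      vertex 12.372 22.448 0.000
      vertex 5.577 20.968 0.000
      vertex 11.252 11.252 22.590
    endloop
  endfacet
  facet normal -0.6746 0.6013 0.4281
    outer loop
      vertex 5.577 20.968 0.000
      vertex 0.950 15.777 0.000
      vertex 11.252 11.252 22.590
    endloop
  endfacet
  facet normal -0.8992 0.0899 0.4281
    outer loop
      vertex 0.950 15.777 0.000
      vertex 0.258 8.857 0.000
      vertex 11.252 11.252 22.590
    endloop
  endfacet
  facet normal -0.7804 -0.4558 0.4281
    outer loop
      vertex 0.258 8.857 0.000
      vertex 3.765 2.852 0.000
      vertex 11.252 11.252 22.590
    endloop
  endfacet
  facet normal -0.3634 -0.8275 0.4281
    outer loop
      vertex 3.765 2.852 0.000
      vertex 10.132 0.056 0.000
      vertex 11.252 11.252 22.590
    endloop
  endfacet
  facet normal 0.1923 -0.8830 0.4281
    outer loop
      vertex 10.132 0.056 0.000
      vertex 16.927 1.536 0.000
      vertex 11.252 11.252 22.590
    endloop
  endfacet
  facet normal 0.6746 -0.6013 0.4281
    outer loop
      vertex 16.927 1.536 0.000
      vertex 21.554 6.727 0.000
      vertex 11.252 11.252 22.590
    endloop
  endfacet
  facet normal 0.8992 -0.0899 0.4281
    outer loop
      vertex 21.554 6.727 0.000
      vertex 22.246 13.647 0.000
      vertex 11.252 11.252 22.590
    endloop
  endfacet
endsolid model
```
; perimeter-only toolpath
G21 ; units = mm
G90 ; absolute positioning
G28 ; home
; layer 1
G0 Z3.227
G0 X20.675 Y13.305
G1 X17.669 Y18.452
G1 X12.212 Y20.849
G1 X6.388 Y19.580
G1 X2.422 Y15.131
G1 X1.829 Y9.199
G1 X4.835 Y4.052
G1 X10.292 Y1.655
G1 X16.116 Y2.924
G1 X20.082 Y7.373
G1 X20.675 Y13.305
; layer 2
G0 Z6.454
G0 X19.105 Y12.963
G1 X16.600 Y17.252
G1 X12.052 Y19.249
G1 X7.198 Y18.192
G1 X3.893 Y14.484
G1 X3.399 Y9.541
G1 X5.904 Y5.252
G1 X10.452 Y3.255
G1 X15.306 Y4.312
G1 X18.611 Y8.020
G1 X19.105 Y12.963
; layer 3
G0 Z9.681
G0 X17.534 Y12.621
G1 X15.530 Y16.052
G1 X11.892 Y17.650
G1 X8.009 Y16.804
G1 X5.365 Y13.838
G1 X4.970 Y9.883
G1 X6.974 Y6.452
G1 X10.612 Y4.854
G1 X14.495 Y5.700
G1 X17.139 Y8.666
G1 X17.534 Y12.621
; layer 4
G0 Z12.909
G0 X15.964 Y12.278
G1 X14.461 Y14.852
G1 X11.732 Y16.050
G1 X8.820 Y15.416
G1 X6.837 Y13.191
G1 X6.540 Y10.226
G1 X8.043 Y7.652
G1 X10.772 Y6.454
G1 X13.684 Y7.088
G1 X15.667 Y9.313
G1 X15.964 Y12.278
; layer 5
G0 Z16.136
G0 X14.393 Y11.936
G1 X13.391 Y13.652
G1 X11.572 Y14.451
G1 X9.631 Y14.028
G1 X8.309 Y12.545
G1 X8.111 Y10.568
G1 X9.113 Y8.852
G1 X10.932 Y8.053
G1 X12.873 Y8.476
G1 X14.195 Y9.959
G1 X14.393 Y11.936
; layer 6
G0 Z19.363
G0 X12.823 Y11.594
G1 X12.322 Y12.452
G1 X11.412 Y12.851
G1 X10.441 Y12.640
G1 X9.780 Y11.898
G1 X9.681 Y10.910
G1 X10.182 Y10.052
G1 X11.092 Y9.653
G1 X12.063 Y9.864
G1 X12.724 Y10.606
G1 X12.823 Y11.594
M2 ; end

The solid is a regular 10-sided pyramid, base circumscribed radius ≈ 11.3 mm, apex at z ≈ 22.6 mm. Slicing at Δz = 3.227 mm — 7 equal slices spanning the solid's height, so layer i sits at z = i·h/7 — gives 6 non-empty perimeters. Each is a 10-segment closed polygon; G0 lifts to the layer z and rapids to the start vertex, then G1 traces the edges. The cross-section shrinks linearly with z (the slice at the apex is degenerate and omitted).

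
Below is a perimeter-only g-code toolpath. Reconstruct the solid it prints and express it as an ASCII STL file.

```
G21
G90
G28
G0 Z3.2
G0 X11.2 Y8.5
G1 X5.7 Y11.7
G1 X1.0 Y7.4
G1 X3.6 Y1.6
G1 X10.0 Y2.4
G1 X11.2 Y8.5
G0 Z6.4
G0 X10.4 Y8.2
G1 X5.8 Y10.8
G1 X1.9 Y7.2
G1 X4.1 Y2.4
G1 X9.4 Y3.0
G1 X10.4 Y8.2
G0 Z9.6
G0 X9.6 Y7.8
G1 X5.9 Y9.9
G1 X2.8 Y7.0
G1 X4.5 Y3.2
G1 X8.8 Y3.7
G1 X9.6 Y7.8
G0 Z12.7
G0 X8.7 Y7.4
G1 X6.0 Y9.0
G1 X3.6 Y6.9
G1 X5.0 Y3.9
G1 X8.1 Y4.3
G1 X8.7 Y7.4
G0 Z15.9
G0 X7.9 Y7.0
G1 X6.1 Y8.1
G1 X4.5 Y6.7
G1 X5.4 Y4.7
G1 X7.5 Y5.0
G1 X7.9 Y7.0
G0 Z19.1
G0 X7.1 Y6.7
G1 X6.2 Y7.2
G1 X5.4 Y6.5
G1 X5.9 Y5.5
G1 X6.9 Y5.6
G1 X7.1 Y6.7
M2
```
solid part
  facet normal 0.0000 0.0000 -1.0000
    outer loop
      vertex 0.1 7.6 0.0
      vertex 5.6 12.6 0.0
      vertex 12.0 8.9 0.0
    endloop
  endfacet
  facet normal 0.0000 0.0000 -1.0000
    outer loop
      vertex 3.2 0.8 0.0
      vertex 0.1 7.6 0.0
      vertex 12.0 8.9 0.0
    endloop
  endfacet
  facet normal 0.0000 0.0000 -1.0000
    outer loop
      vertex 10.6 1.7 0.0
      vertex 3.2 0.8 0.0
      vertex 12.0 8.9 0.0
    endloop
  endfacet
  facet normal 0.4879 0.8439 0.2231
    outer loop
      vertex 12.0 8.9 0.0
      vertex 5.6 12.6 0.0
      vertex 6.3 6.3 22.3
    endloop
  endfacet
  facet normal -0.6555 0.7211 0.2243
    outer loop
      vertex 5.6 12.6 0.0
      vertex 0.1 7.6 0.0
      vertex 6.3 6.3 22.3
    endloop
  endfacet
  facet normal -0.8870 -0.4044 0.2230
    outer loop
      vertex 0.1 7.6 0.0
      vertex 3.2 0.8 0.0
      vertex 6.3 6.3 22.3
    endloop
  endfacet
  facet normal 0.1177 -0.9678 0.2223
    outer loop
      vertex 3.2 0.8 0.0
      vertex 10.6 1.7 0.0
      vertex 6.3 6.3 22.3
    endloop
  endfacet
  facet normal 0.9569 -0.1861 0.2229
    outer loop
      vertex 10.6 1.7 0.0
      vertex 12.0 8.9 0.0
      vertex 6.3 6.3 22.3
    endloop
  endfacet
endsolid part

The G0 Z moves step by Δz≈3.2 mm. The G1 loops shrink linearly with z, so the solid tapers from its base footprint up to z≈22.3. Closing with a flat bottom cap and the tapered top and triangulating gives 8 facets — a regular 5-sided pyramid, base circumscribed radius ≈ 6.3 mm, apex at z ≈ 22.3 mm.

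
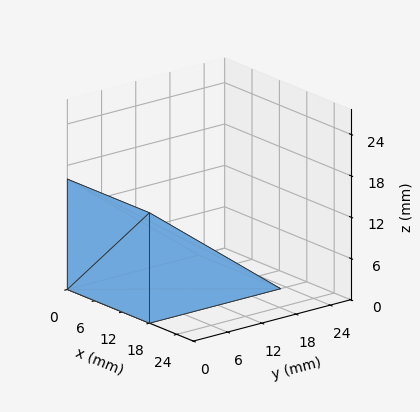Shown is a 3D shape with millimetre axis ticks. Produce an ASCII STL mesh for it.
Reading the render: the shape is a wedge (ramp): 18 × 23 mm base, rising to 16 mm along the y=0 edge and sloping linearly to z=0 at y=23 (dimensions read to the nearest mm from the axis ticks). For the STL, each face is triangulated and given an outward normal.

solid part
  facet normal 0.0000 0.0000 -1.0000
    outer loop
      vertex 18.0 23.0 0.0
      vertex 18.0 0.0 0.0
      vertex 0.0 0.0 0.0
    endloop
  endfacet
  facet normal 0.0000 0.0000 -1.0000
    outer loop
      vertex 0.0 23.0 0.0
      vertex 18.0 23.0 0.0
      vertex 0.0 0.0 0.0
    endloop
  endfacet
  facet normal 0.0000 -1.0000 0.0000
    outer loop
      vertex 0.0 0.0 0.0
      vertex 18.0 0.0 0.0
      vertex 18.0 0.0 16.0
    endloop
  endfacet
  facet normal 0.0000 -1.0000 0.0000
    outer loop
      vertex 0.0 0.0 0.0
      vertex 18.0 0.0 16.0
      vertex 0.0 0.0 16.0
    endloop
  endfacet
  facet normal 0.0000 0.5711 0.8209
    outer loop
      vertex 0.0 0.0 16.0
      vertex 18.0 0.0 16.0
      vertex 18.0 23.0 0.0
    endloop
  endfacet
  facet normal 0.0000 0.5711 0.8209
    outer loop
      vertex 0.0 0.0 16.0
      vertex 18.0 23.0 0.0
      vertex 0.0 23.0 0.0
    endloop
  endfacet
  facet normal -1.0000 0.0000 0.0000
    outer loop
      vertex 0.0 0.0 16.0
      vertex 0.0 23.0 0.0
      vertex 0.0 0.0 0.0
    endloop
  endfacet
  facet normal 1.0000 0.0000 0.0000
    outer loop
      vertex 18.0 0.0 0.0
      vertex 18.0 23.0 0.0
      vertex 18.0 0.0 16.0
    endloop
  endfacet
endsolid part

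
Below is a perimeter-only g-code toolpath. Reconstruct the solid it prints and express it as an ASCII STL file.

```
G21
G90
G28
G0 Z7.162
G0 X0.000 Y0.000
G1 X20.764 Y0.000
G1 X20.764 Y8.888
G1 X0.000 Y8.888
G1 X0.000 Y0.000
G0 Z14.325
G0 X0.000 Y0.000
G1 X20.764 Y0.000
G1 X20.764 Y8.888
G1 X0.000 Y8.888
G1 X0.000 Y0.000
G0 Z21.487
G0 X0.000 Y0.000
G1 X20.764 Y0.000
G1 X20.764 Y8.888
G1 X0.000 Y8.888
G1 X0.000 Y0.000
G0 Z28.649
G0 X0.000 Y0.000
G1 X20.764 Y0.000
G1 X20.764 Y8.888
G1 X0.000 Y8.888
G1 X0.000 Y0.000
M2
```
solid part
  facet normal 0.0000 0.0000 -1.0000
    outer loop
      vertex 20.764 8.888 0.000
      vertex 20.764 0.000 0.000
      vertex 0.000 0.000 0.000
    endloop
  endfacet
  facet normal 0.0000 0.0000 -1.0000
    outer loop
      vertex 0.000 8.888 0.000
      vertex 20.764 8.888 0.000
      vertex 0.000 0.000 0.000
    endloop
  endfacet
  facet normal 0.0000 0.0000 1.0000
    outer loop
      vertex 0.000 0.000 28.649
      vertex 20.764 0.000 28.649
      vertex 20.764 8.888 28.649
    endloop
  endfacet
  facet normal 0.0000 0.0000 1.0000
    outer loop
      vertex 0.000 0.000 28.649
      vertex 20.764 8.888 28.649
      vertex 0.000 8.888 28.649
    endloop
  endfacet
  facet normal 0.0000 -1.0000 0.0000
    outer loop
      vertex 0.000 0.000 0.000
      vertex 20.764 0.000 0.000
      vertex 20.764 0.000 28.649
    endloop
  endfacet
  facet normal 0.0000 -1.0000 0.0000
    outer loop
      vertex 0.000 0.000 0.000
      vertex 20.764 0.000 28.649
      vertex 0.000 0.000 28.649
    endloop
  endfacet
  facet normal 0.0000 1.0000 0.0000
    outer loop
      vertex 20.764 8.888 28.649
      vertex 20.764 8.888 0.000
      vertex 0.000 8.888 0.000
    endloop
  endfacet
  facet normal 0.0000 1.0000 0.0000
    outer loop
      vertex 0.000 8.888 28.649
      vertex 20.764 8.888 28.649
      vertex 0.000 8.888 0.000
    endloop
  endfacet
  facet normal -1.0000 0.0000 0.0000
    outer loop
      vertex 0.000 8.888 28.649
      vertex 0.000 8.888 0.000
      vertex 0.000 0.000 0.000
    endloop
  endfacet
  facet normal -1.0000 0.0000 0.0000
    outer loop
      vertex 0.000 0.000 28.649
      vertex 0.000 8.888 28.649
      vertex 0.000 0.000 0.000
    endloop
  endfacet
  facet normal 1.0000 0.0000 0.0000
    outer loop
      vertex 20.764 0.000 0.000
      vertex 20.764 8.888 0.000
      vertex 20.764 8.888 28.649
    endloop
  endfacet
  facet normal 1.0000 0.0000 0.0000
    outer loop
      vertex 20.764 0.000 0.000
      vertex 20.764 8.888 28.649
      vertex 20.764 0.000 28.649
    endloop
  endfacet
endsolid part

The G0 Z moves step by Δz≈7.162 mm. Every layer's G1 loop is the same polygon, so the solid is a straight extrusion of it from z=0 to z≈28.6. Closing with flat bottom and top caps and triangulating gives 12 facets — a rectangular box, roughly 20.8 × 8.89 mm footprint and 28.6 mm tall.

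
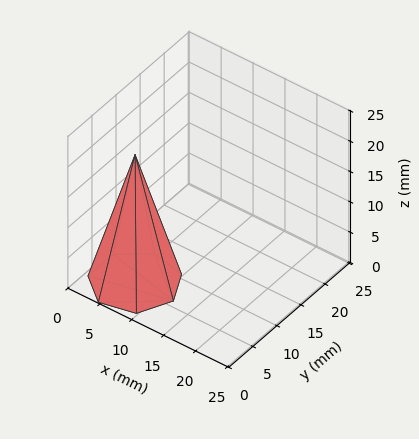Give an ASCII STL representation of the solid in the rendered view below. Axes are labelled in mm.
Reading the render: the shape is a regular 7-sided pyramid, base circumscribed radius ≈ 6 mm, apex at z ≈ 21 mm (dimensions read to the nearest mm from the axis ticks). For the STL, each face is triangulated and given an outward normal.

solid part
  facet normal 0.0000 0.0000 -1.0000
    outer loop
      vertex 4.665 11.850 0.000
      vertex 9.741 10.691 0.000
      vertex 12.000 6.000 0.000
    endloop
  endfacet
  facet normal 0.0000 0.0000 -1.0000
    outer loop
      vertex 0.594 8.603 0.000
      vertex 4.665 11.850 0.000
      vertex 12.000 6.000 0.000
    endloop
  endfacet
  facet normal 0.0000 0.0000 -1.0000
    outer loop
      vertex 0.594 3.397 0.000
      vertex 0.594 8.603 0.000
      vertex 12.000 6.000 0.000
    endloop
  endfacet
  facet normal 0.0000 0.0000 -1.0000
    outer loop
      vertex 4.665 0.150 0.000
      vertex 0.594 3.397 0.000
      vertex 12.000 6.000 0.000
    endloop
  endfacet
  facet normal 0.0000 0.0000 -1.0000
    outer loop
      vertex 9.741 1.309 0.000
      vertex 4.665 0.150 0.000
      vertex 12.000 6.000 0.000
    endloop
  endfacet
  facet normal 0.8725 0.4202 0.2493
    outer loop
      vertex 12.000 6.000 0.000
      vertex 9.741 10.691 0.000
      vertex 6.000 6.000 21.000
    endloop
  endfacet
  facet normal 0.2156 0.9441 0.2493
    outer loop
      vertex 9.741 10.691 0.000
      vertex 4.665 11.850 0.000
      vertex 6.000 6.000 21.000
    endloop
  endfacet
  facet normal -0.6039 0.7571 0.2493
    outer loop
      vertex 4.665 11.850 0.000
      vertex 0.594 8.603 0.000
      vertex 6.000 6.000 21.000
    endloop
  endfacet
  facet normal -0.9684 0.0000 0.2493
    outer loop
      vertex 0.594 8.603 0.000
      vertex 0.594 3.397 0.000
      vertex 6.000 6.000 21.000
    endloop
  endfacet
  facet normal -0.6039 -0.7571 0.2493
    outer loop
      vertex 0.594 3.397 0.000
      vertex 4.665 0.150 0.000
      vertex 6.000 6.000 21.000
    endloop
  endfacet
  facet normal 0.2156 -0.9441 0.2493
    outer loop
      vertex 4.665 0.150 0.000
      vertex 9.741 1.309 0.000
      vertex 6.000 6.000 21.000
    endloop
  endfacet
  facet normal 0.8725 -0.4202 0.2493
    outer loop
      vertex 9.741 1.309 0.000
      vertex 12.000 6.000 0.000
      vertex 6.000 6.000 21.000
    endloop
  endfacet
endsolid part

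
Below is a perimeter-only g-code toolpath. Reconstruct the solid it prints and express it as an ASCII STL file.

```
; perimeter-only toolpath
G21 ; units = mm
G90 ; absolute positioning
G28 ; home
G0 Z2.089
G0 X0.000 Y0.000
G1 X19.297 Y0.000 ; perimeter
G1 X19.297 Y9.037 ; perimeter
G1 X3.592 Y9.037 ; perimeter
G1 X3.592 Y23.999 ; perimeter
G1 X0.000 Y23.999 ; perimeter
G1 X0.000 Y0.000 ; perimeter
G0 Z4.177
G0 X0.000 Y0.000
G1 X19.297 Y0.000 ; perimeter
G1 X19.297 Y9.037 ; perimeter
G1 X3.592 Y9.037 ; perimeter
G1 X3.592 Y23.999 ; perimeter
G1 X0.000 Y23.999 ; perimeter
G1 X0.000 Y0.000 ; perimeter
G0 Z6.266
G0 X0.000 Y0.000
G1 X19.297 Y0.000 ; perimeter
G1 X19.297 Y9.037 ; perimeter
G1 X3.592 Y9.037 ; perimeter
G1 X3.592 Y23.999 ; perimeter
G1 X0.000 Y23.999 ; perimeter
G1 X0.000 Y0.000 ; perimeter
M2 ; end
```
solid part
  facet normal 0.0000 0.0000 -1.0000
    outer loop
      vertex 19.297 9.037 0.000
      vertex 19.297 0.000 0.000
      vertex 0.000 0.000 0.000
    endloop
  endfacet
  facet normal 0.0000 0.0000 -1.0000
    outer loop
      vertex 3.592 9.037 0.000
      vertex 19.297 9.037 0.000
      vertex 0.000 0.000 0.000
    endloop
  endfacet
  facet normal 0.0000 0.0000 -1.0000
    outer loop
      vertex 3.592 23.999 0.000
      vertex 3.592 9.037 0.000
      vertex 0.000 0.000 0.000
    endloop
  endfacet
  facet normal 0.0000 0.0000 -1.0000
    outer loop
      vertex 0.000 23.999 0.000
      vertex 3.592 23.999 0.000
      vertex 0.000 0.000 0.000
    endloop
  endfacet
  facet normal 0.0000 0.0000 1.0000
    outer loop
      vertex 0.000 0.000 6.266
      vertex 19.297 0.000 6.266
      vertex 19.297 9.037 6.266
    endloop
  endfacet
  facet normal 0.0000 0.0000 1.0000
    outer loop
      vertex 0.000 0.000 6.266
      vertex 19.297 9.037 6.266
      vertex 3.592 9.037 6.266
    endloop
  endfacet
  facet normal 0.0000 0.0000 1.0000
    outer loop
      vertex 0.000 0.000 6.266
      vertex 3.592 9.037 6.266
      vertex 3.592 23.999 6.266
    endloop
  endfacet
  facet normal 0.0000 0.0000 1.0000
    outer loop
      vertex 0.000 0.000 6.266
      vertex 3.592 23.999 6.266
      vertex 0.000 23.999 6.266
    endloop
  endfacet
  facet normal 0.0000 -1.0000 0.0000
    outer loop
      vertex 0.000 0.000 0.000
      vertex 19.297 0.000 0.000
      vertex 19.297 0.000 6.266
    endloop
  endfacet
  facet normal 0.0000 -1.0000 0.0000
    outer loop
      vertex 0.000 0.000 0.000
      vertex 19.297 0.000 6.266
      vertex 0.000 0.000 6.266
    endloop
  endfacet
  facet normal 1.0000 0.0000 0.0000
    outer loop
      vertex 19.297 0.000 0.000
      vertex 19.297 9.037 0.000
      vertex 19.297 9.037 6.266
    endloop
  endfacet
  facet normal 1.0000 0.0000 0.0000
    outer loop
      vertex 19.297 0.000 0.000
      vertex 19.297 9.037 6.266
      vertex 19.297 0.000 6.266
    endloop
  endfacet
  facet normal 0.0000 1.0000 0.0000
    outer loop
      vertex 19.297 9.037 0.000
      vertex 3.592 9.037 0.000
      vertex 3.592 9.037 6.266
    endloop
  endfacet
  facet normal 0.0000 1.0000 0.0000
    outer loop
      vertex 19.297 9.037 0.000
      vertex 3.592 9.037 6.266
      vertex 19.297 9.037 6.266
    endloop
  endfacet
  facet normal 1.0000 0.0000 0.0000
    outer loop
      vertex 3.592 9.037 0.000
      vertex 3.592 23.999 0.000
      vertex 3.592 23.999 6.266
    endloop
  endfacet
  facet normal 1.0000 0.0000 0.0000
    outer loop
      vertex 3.592 9.037 0.000
      vertex 3.592 23.999 6.266
      vertex 3.592 9.037 6.266
    endloop
  endfacet
  facet normal 0.0000 1.0000 0.0000
    outer loop
      vertex 3.592 23.999 0.000
      vertex 0.000 23.999 0.000
      vertex 0.000 23.999 6.266
    endloop
  endfacet
  facet normal 0.0000 1.0000 0.0000
    outer loop
      vertex 3.592 23.999 0.000
      vertex 0.000 23.999 6.266
      vertex 3.592 23.999 6.266
    endloop
  endfacet
  facet normal -1.0000 0.0000 0.0000
    outer loop
      vertex 0.000 23.999 0.000
      vertex 0.000 0.000 0.000
      vertex 0.000 0.000 6.266
    endloop
  endfacet
  facet normal -1.0000 0.0000 0.0000
    outer loop
      vertex 0.000 23.999 0.000
      vertex 0.000 0.000 6.266
      vertex 0.000 23.999 6.266
    endloop
  endfacet
endsolid part

The G0 Z moves step by Δz≈2.089 mm. Every layer's G1 loop is the same polygon, so the solid is a straight extrusion of it from z=0 to z≈6.27. Closing with flat bottom and top caps and triangulating gives 20 facets — an L-shaped prism: outer 19.3 × 24 mm, arm thicknesses ≈ 9.04 mm (horizontal) and 3.59 mm (vertical), extruded 6.27 mm in z.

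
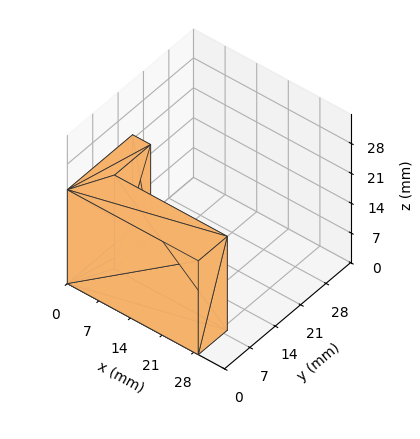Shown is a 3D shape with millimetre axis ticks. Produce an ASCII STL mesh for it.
Reading the render: the shape is an L-shaped prism: outer 29 × 18 mm, arm thicknesses ≈ 8 mm (horizontal) and 4 mm (vertical), extruded 22 mm in z (dimensions read to the nearest mm from the axis ticks). For the STL, each face is triangulated and given an outward normal.

solid part
  facet normal 0.0000 0.0000 -1.0000
    outer loop
      vertex 29.00 8.00 0.00
      vertex 29.00 0.00 0.00
      vertex 0.00 0.00 0.00
    endloop
  endfacet
  facet normal 0.0000 0.0000 -1.0000
    outer loop
      vertex 4.00 8.00 0.00
      vertex 29.00 8.00 0.00
      vertex 0.00 0.00 0.00
    endloop
  endfacet
  facet normal 0.0000 0.0000 -1.0000
    outer loop
      vertex 4.00 18.00 0.00
      vertex 4.00 8.00 0.00
      vertex 0.00 0.00 0.00
    endloop
  endfacet
  facet normal 0.0000 0.0000 -1.0000
    outer loop
      vertex 0.00 18.00 0.00
      vertex 4.00 18.00 0.00
      vertex 0.00 0.00 0.00
    endloop
  endfacet
  facet normal 0.0000 0.0000 1.0000
    outer loop
      vertex 0.00 0.00 22.00
      vertex 29.00 0.00 22.00
      vertex 29.00 8.00 22.00
    endloop
  endfacet
  facet normal 0.0000 0.0000 1.0000
    outer loop
      vertex 0.00 0.00 22.00
      vertex 29.00 8.00 22.00
      vertex 4.00 8.00 22.00
    endloop
  endfacet
  facet normal 0.0000 0.0000 1.0000
    outer loop
      vertex 0.00 0.00 22.00
      vertex 4.00 8.00 22.00
      vertex 4.00 18.00 22.00
    endloop
  endfacet
  facet normal 0.0000 0.0000 1.0000
    outer loop
      vertex 0.00 0.00 22.00
      vertex 4.00 18.00 22.00
      vertex 0.00 18.00 22.00
    endloop
  endfacet
  facet normal 0.0000 -1.0000 0.0000
    outer loop
      vertex 0.00 0.00 0.00
      vertex 29.00 0.00 0.00
      vertex 29.00 0.00 22.00
    endloop
  endfacet
  facet normal 0.0000 -1.0000 0.0000
    outer loop
      vertex 0.00 0.00 0.00
      vertex 29.00 0.00 22.00
      vertex 0.00 0.00 22.00
    endloop
  endfacet
  facet normal 1.0000 0.0000 0.0000
    outer loop
      vertex 29.00 0.00 0.00
      vertex 29.00 8.00 0.00
      vertex 29.00 8.00 22.00
    endloop
  endfacet
  facet normal 1.0000 0.0000 0.0000
    outer loop
      vertex 29.00 0.00 0.00
      vertex 29.00 8.00 22.00
      vertex 29.00 0.00 22.00
    endloop
  endfacet
  facet normal 0.0000 1.0000 0.0000
    outer loop
      vertex 29.00 8.00 0.00
      vertex 4.00 8.00 0.00
      vertex 4.00 8.00 22.00
    endloop
  endfacet
  facet normal 0.0000 1.0000 0.0000
    outer loop
      vertex 29.00 8.00 0.00
      vertex 4.00 8.00 22.00
      vertex 29.00 8.00 22.00
    endloop
  endfacet
  facet normal 1.0000 0.0000 0.0000
    outer loop
      vertex 4.00 8.00 0.00
      vertex 4.00 18.00 0.00
      vertex 4.00 18.00 22.00
    endloop
  endfacet
  facet normal 1.0000 0.0000 0.0000
    outer loop
      vertex 4.00 8.00 0.00
      vertex 4.00 18.00 22.00
      vertex 4.00 8.00 22.00
    endloop
  endfacet
  facet normal 0.0000 1.0000 0.0000
    outer loop
      vertex 4.00 18.00 0.00
      vertex 0.00 18.00 0.00
      vertex 0.00 18.00 22.00
    endloop
  endfacet
  facet normal 0.0000 1.0000 0.0000
    outer loop
      vertex 4.00 18.00 0.00
      vertex 0.00 18.00 22.00
      vertex 4.00 18.00 22.00
    endloop
  endfacet
  facet normal -1.0000 0.0000 0.0000
    outer loop
      vertex 0.00 18.00 0.00
      vertex 0.00 0.00 0.00
      vertex 0.00 0.00 22.00
    endloop
  endfacet
  facet normal -1.0000 0.0000 0.0000
    outer loop
      vertex 0.00 18.00 0.00
      vertex 0.00 0.00 22.00
      vertex 0.00 18.00 22.00
    endloop
  endfacet
endsolid part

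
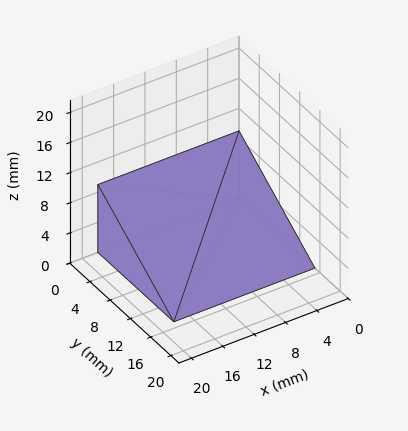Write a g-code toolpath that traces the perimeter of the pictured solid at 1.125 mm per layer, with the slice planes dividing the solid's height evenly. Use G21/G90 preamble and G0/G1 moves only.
Reading the render: the shape is a wedge (ramp): 18 × 15 mm base, rising to 9 mm along the y=0 edge and sloping linearly to z=0 at y=15 (dimensions read to the nearest mm from the axis ticks). For the g-code, the solid's height is divided into equal slices at the stated Δz and each level perimeter traced with G1 moves after a G0 lift.

; perimeter-only toolpath
G21 ; units = mm
G90 ; absolute positioning
G28 ; home
; layer 1
G0 Z1.125
G0 X0.000 Y0.000
G1 X18.000 Y0.000
G1 X18.000 Y13.125
G1 X0.000 Y13.125
G1 X0.000 Y0.000
; layer 2
G0 Z2.250
G0 X0.000 Y0.000
G1 X18.000 Y0.000
G1 X18.000 Y11.250
G1 X0.000 Y11.250
G1 X0.000 Y0.000
; layer 3
G0 Z3.375
G0 X0.000 Y0.000
G1 X18.000 Y0.000
G1 X18.000 Y9.375
G1 X0.000 Y9.375
G1 X0.000 Y0.000
; layer 4
G0 Z4.500
G0 X0.000 Y0.000
G1 X18.000 Y0.000
G1 X18.000 Y7.500
G1 X0.000 Y7.500
G1 X0.000 Y0.000
; layer 5
G0 Z5.625
G0 X0.000 Y0.000
G1 X18.000 Y0.000
G1 X18.000 Y5.625
G1 X0.000 Y5.625
G1 X0.000 Y0.000
; layer 6
G0 Z6.750
G0 X0.000 Y0.000
G1 X18.000 Y0.000
G1 X18.000 Y3.750
G1 X0.000 Y3.750
G1 X0.000 Y0.000
; layer 7
G0 Z7.875
G0 X0.000 Y0.000
G1 X18.000 Y0.000
G1 X18.000 Y1.875
G1 X0.000 Y1.875
G1 X0.000 Y0.000
M2 ; end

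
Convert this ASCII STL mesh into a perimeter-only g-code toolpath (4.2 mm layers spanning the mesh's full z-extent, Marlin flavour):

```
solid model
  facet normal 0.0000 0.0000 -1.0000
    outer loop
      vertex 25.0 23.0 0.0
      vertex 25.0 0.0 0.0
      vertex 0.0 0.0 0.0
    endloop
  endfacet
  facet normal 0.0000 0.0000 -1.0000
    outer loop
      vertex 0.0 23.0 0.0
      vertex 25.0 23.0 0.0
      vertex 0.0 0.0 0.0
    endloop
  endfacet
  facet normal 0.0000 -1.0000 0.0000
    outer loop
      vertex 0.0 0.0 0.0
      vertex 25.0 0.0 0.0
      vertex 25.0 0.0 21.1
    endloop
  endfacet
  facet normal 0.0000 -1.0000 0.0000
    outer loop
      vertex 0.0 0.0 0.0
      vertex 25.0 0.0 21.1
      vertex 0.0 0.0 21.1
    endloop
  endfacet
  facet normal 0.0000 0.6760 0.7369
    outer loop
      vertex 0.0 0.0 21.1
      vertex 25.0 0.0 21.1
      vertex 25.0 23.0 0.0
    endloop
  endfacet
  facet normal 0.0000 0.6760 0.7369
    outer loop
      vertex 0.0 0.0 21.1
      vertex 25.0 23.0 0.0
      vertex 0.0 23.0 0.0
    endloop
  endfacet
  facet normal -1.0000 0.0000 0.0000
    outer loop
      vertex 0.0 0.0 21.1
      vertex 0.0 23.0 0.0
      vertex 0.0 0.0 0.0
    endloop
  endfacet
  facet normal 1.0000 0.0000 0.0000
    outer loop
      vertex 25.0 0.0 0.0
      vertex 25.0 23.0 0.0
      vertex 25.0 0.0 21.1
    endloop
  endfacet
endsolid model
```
; perimeter-only toolpath
G21 ; units = mm
G90 ; absolute positioning
G28 ; home
; layer 1
G0 Z4.2
G0 X0.0 Y0.0
G1 X25.0 Y0.0
G1 X25.0 Y18.4
G1 X0.0 Y18.4
G1 X0.0 Y0.0
; layer 2
G0 Z8.4
G0 X0.0 Y0.0
G1 X25.0 Y0.0
G1 X25.0 Y13.8
G1 X0.0 Y13.8
G1 X0.0 Y0.0
; layer 3
G0 Z12.7
G0 X0.0 Y0.0
G1 X25.0 Y0.0
G1 X25.0 Y9.2
G1 X0.0 Y9.2
G1 X0.0 Y0.0
; layer 4
G0 Z16.9
G0 X0.0 Y0.0
G1 X25.0 Y0.0
G1 X25.0 Y4.6
G1 X0.0 Y4.6
G1 X0.0 Y0.0
M2 ; end

The solid is a wedge (ramp): 25 × 23 mm base, rising to 21.1 mm along the y=0 edge and sloping linearly to z=0 at y=23. Slicing at Δz = 4.2 mm — 5 equal slices spanning the solid's height, so layer i sits at z = i·h/5 — gives 4 non-empty perimeters. Each is a 4-segment closed polygon; G0 lifts to the layer z and rapids to the start vertex, then G1 traces the edges. The cross-section shrinks linearly with z (the slice at the apex is degenerate and omitted).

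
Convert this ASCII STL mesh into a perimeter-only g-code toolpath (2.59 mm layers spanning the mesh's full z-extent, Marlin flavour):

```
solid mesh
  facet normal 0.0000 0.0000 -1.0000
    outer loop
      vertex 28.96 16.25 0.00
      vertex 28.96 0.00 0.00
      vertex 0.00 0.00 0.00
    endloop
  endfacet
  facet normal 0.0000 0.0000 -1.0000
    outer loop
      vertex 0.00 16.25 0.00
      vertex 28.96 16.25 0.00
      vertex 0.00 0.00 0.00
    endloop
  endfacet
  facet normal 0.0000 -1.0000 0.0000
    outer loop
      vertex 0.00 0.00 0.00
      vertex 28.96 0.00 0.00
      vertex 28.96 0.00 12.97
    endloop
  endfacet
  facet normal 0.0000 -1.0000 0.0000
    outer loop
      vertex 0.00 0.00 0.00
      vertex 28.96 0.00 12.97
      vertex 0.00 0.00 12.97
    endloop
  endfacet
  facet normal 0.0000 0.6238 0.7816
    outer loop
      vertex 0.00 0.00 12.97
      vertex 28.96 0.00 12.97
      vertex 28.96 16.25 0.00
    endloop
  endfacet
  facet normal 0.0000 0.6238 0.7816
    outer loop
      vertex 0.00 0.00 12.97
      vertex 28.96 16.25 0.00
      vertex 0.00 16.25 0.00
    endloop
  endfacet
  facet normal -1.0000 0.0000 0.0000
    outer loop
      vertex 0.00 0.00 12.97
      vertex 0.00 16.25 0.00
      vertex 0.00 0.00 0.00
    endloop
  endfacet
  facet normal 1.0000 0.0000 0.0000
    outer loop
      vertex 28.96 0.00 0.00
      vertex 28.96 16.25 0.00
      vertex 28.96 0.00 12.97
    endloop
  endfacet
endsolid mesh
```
; perimeter-only toolpath
G21 ; units = mm
G90 ; absolute positioning
G28 ; home
; layer 1
G0 Z2.59
G0 X0.00 Y0.00
G1 X28.96 Y0.00
G1 X28.96 Y13.00
G1 X0.00 Y13.00
G1 X0.00 Y0.00
; layer 2
G0 Z5.19
G0 X0.00 Y0.00
G1 X28.96 Y0.00
G1 X28.96 Y9.75
G1 X0.00 Y9.75
G1 X0.00 Y0.00
; layer 3
G0 Z7.78
G0 X0.00 Y0.00
G1 X28.96 Y0.00
G1 X28.96 Y6.50
G1 X0.00 Y6.50
G1 X0.00 Y0.00
; layer 4
G0 Z10.38
G0 X0.00 Y0.00
G1 X28.96 Y0.00
G1 X28.96 Y3.25
G1 X0.00 Y3.25
G1 X0.00 Y0.00
M2 ; end

The solid is a wedge (ramp): 29 × 16.2 mm base, rising to 13 mm along the y=0 edge and sloping linearly to z=0 at y=16.2. Slicing at Δz = 2.59 mm — 5 equal slices spanning the solid's height, so layer i sits at z = i·h/5 — gives 4 non-empty perimeters. Each is a 4-segment closed polygon; G0 lifts to the layer z and rapids to the start vertex, then G1 traces the edges. The cross-section shrinks linearly with z (the slice at the apex is degenerate and omitted).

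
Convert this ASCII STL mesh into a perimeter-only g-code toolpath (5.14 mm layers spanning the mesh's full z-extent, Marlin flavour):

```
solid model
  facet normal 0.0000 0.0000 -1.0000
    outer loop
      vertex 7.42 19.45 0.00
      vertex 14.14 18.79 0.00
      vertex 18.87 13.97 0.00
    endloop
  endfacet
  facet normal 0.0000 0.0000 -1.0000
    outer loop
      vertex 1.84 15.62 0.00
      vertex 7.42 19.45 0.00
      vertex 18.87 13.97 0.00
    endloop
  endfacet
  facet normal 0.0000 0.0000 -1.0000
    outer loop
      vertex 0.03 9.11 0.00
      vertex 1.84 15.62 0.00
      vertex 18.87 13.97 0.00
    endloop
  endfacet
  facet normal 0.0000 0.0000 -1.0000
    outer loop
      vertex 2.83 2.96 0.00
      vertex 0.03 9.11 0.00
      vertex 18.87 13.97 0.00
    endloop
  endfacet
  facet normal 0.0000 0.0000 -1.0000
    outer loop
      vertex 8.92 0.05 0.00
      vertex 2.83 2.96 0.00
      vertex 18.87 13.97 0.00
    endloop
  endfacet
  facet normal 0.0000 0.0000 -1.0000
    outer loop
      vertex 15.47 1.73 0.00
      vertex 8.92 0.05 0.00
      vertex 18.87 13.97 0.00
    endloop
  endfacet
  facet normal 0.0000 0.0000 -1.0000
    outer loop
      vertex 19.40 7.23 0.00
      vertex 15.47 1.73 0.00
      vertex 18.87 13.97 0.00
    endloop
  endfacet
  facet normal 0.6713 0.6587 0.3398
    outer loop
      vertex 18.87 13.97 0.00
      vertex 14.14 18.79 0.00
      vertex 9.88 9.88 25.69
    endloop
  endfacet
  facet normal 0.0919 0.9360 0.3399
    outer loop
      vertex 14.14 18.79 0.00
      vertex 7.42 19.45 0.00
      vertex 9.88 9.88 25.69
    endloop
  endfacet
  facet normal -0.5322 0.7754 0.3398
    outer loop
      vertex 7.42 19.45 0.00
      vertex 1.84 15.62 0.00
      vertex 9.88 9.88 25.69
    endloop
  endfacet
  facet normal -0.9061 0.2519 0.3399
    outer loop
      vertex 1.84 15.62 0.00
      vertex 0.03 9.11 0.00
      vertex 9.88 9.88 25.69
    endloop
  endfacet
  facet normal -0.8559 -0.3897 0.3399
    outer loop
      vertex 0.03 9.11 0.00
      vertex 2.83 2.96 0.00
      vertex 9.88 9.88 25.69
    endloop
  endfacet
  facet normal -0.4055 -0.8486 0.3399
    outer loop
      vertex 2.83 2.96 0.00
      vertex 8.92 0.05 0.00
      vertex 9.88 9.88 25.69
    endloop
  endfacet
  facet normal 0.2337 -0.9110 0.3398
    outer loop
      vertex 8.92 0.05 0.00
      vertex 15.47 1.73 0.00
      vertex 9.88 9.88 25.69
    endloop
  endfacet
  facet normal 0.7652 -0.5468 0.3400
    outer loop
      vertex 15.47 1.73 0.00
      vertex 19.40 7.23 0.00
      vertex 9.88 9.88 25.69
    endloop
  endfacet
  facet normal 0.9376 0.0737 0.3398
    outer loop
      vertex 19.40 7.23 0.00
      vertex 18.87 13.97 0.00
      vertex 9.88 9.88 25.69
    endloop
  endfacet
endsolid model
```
; perimeter-only toolpath
G21 ; units = mm
G90 ; absolute positioning
G28 ; home
; layer 1
G0 Z5.14
G0 X17.07 Y13.15
G1 X13.29 Y17.01
G1 X7.91 Y17.54
G1 X3.45 Y14.47
G1 X2.00 Y9.26
G1 X4.24 Y4.34
G1 X9.11 Y2.02
G1 X14.35 Y3.36
G1 X17.50 Y7.76
G1 X17.07 Y13.15
; layer 2
G0 Z10.28
G0 X15.27 Y12.33
G1 X12.44 Y15.23
G1 X8.40 Y15.62
G1 X5.06 Y13.32
G1 X3.97 Y9.42
G1 X5.65 Y5.73
G1 X9.30 Y3.98
G1 X13.23 Y4.99
G1 X15.59 Y8.29
G1 X15.27 Y12.33
; layer 3
G0 Z15.41
G0 X13.48 Y11.52
G1 X11.58 Y13.44
G1 X8.90 Y13.71
G1 X6.66 Y12.18
G1 X5.94 Y9.57
G1 X7.06 Y7.11
G1 X9.50 Y5.95
G1 X12.12 Y6.62
G1 X13.69 Y8.82
G1 X13.48 Y11.52
; layer 4
G0 Z20.55
G0 X11.68 Y10.70
G1 X10.73 Y11.66
G1 X9.39 Y11.79
G1 X8.27 Y11.03
G1 X7.91 Y9.73
G1 X8.47 Y8.50
G1 X9.69 Y7.91
G1 X11.00 Y8.25
G1 X11.78 Y9.35
G1 X11.68 Y10.70
M2 ; end

The solid is a regular 9-sided pyramid, base circumscribed radius ≈ 9.88 mm, apex at z ≈ 25.7 mm. Slicing at Δz = 5.14 mm — 5 equal slices spanning the solid's height, so layer i sits at z = i·h/5 — gives 4 non-empty perimeters. Each is a 9-segment closed polygon; G0 lifts to the layer z and rapids to the start vertex, then G1 traces the edges. The cross-section shrinks linearly with z (the slice at the apex is degenerate and omitted).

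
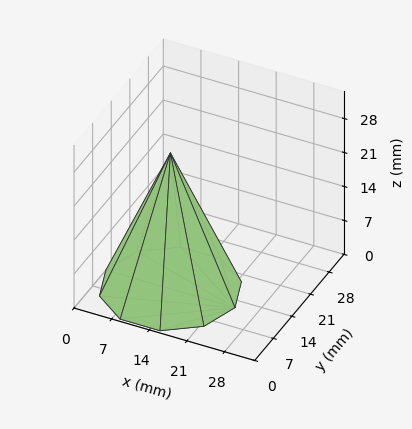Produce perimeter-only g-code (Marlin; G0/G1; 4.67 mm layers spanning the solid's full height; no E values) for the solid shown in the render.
Reading the render: the shape is a regular 10-sided pyramid, base circumscribed radius ≈ 12 mm, apex at z ≈ 28 mm (dimensions read to the nearest mm from the axis ticks). For the g-code, the solid's height is divided into equal slices at the stated Δz and each level perimeter traced with G1 moves after a G0 lift.

; perimeter-only toolpath
G21 ; units = mm
G90 ; absolute positioning
G28 ; home
; layer 1
G0 Z4.67
G0 X22.00 Y12.00
G1 X20.09 Y17.88
G1 X15.09 Y21.51
G1 X8.91 Y21.51
G1 X3.91 Y17.88
G1 X2.00 Y12.00
G1 X3.91 Y6.13
G1 X8.91 Y2.49
G1 X15.09 Y2.49
G1 X20.09 Y6.13
G1 X22.00 Y12.00
; layer 2
G0 Z9.33
G0 X20.00 Y12.00
G1 X18.47 Y16.70
G1 X14.47 Y19.61
G1 X9.53 Y19.61
G1 X5.53 Y16.70
G1 X4.00 Y12.00
G1 X5.53 Y7.30
G1 X9.53 Y4.39
G1 X14.47 Y4.39
G1 X18.47 Y7.30
G1 X20.00 Y12.00
; layer 3
G0 Z14.00
G0 X18.00 Y12.00
G1 X16.86 Y15.53
G1 X13.86 Y17.70
G1 X10.14 Y17.70
G1 X7.14 Y15.53
G1 X6.00 Y12.00
G1 X7.14 Y8.47
G1 X10.14 Y6.29
G1 X13.86 Y6.29
G1 X16.86 Y8.47
G1 X18.00 Y12.00
; layer 4
G0 Z18.67
G0 X16.00 Y12.00
G1 X15.24 Y14.35
G1 X13.24 Y15.80
G1 X10.76 Y15.80
G1 X8.76 Y14.35
G1 X8.00 Y12.00
G1 X8.76 Y9.65
G1 X10.76 Y8.20
G1 X13.24 Y8.20
G1 X15.24 Y9.65
G1 X16.00 Y12.00
; layer 5
G0 Z23.33
G0 X14.00 Y12.00
G1 X13.62 Y13.17
G1 X12.62 Y13.90
G1 X11.38 Y13.90
G1 X10.38 Y13.17
G1 X10.00 Y12.00
G1 X10.38 Y10.82
G1 X11.38 Y10.10
G1 X12.62 Y10.10
G1 X13.62 Y10.82
G1 X14.00 Y12.00
M2 ; end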